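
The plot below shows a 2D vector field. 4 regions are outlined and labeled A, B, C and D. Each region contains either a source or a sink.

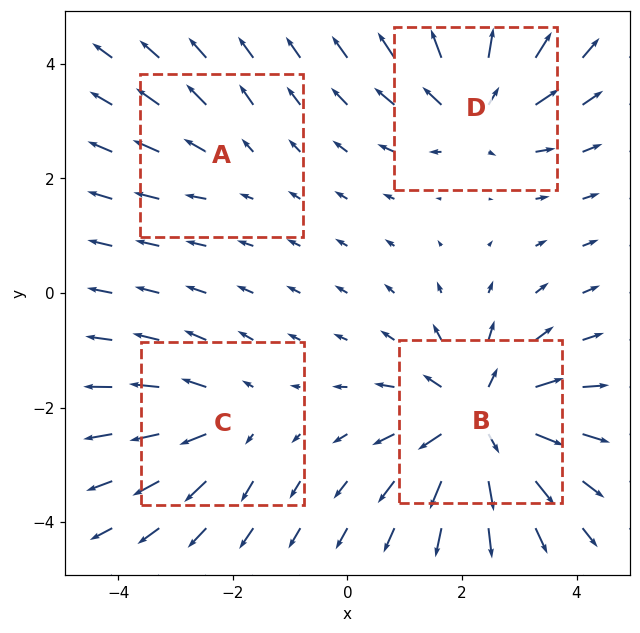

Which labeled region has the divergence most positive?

B

Divergence at each region's feature centre — A: about +2, B: about +7, C: about +4, D: about +5. Region B is most positive.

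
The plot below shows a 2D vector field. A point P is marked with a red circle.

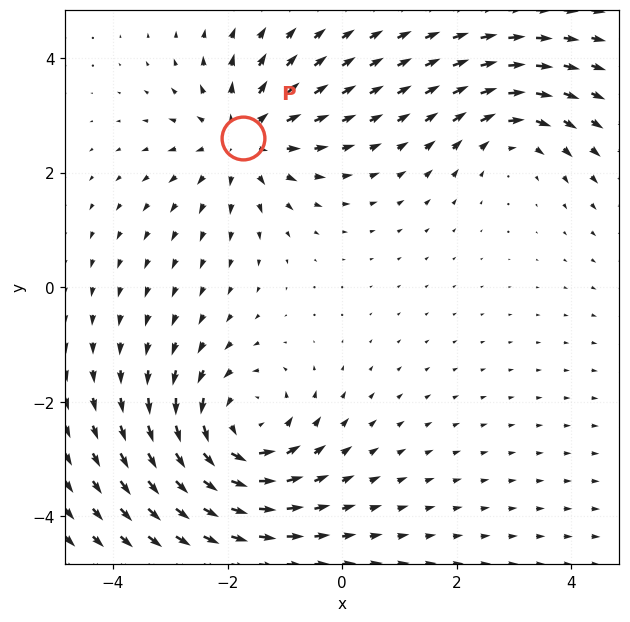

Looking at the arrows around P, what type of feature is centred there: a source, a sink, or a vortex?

source

At P (-1.7, 2.6) the arrows spread outward. Divergence about +4, curl ≈0 — positive divergence with near-zero curl is a source.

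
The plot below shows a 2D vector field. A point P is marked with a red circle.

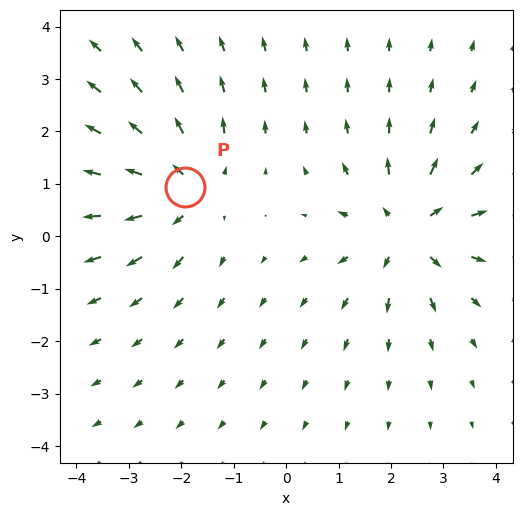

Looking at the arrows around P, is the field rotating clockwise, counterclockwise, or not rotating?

Near P at (-1.9, 0.9) the arrows show no circulation. The curl there is ≈0.

not rotating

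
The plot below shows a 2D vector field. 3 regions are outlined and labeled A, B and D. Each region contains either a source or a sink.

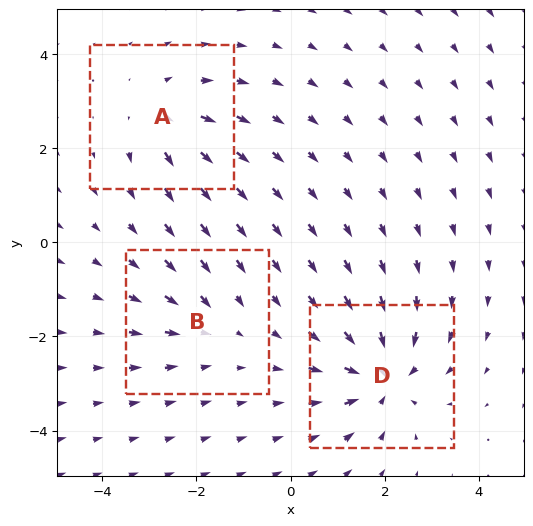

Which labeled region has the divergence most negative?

D

Divergence at each region's feature centre — A: about +3, B: about -2, D: about -5. Region D is most negative.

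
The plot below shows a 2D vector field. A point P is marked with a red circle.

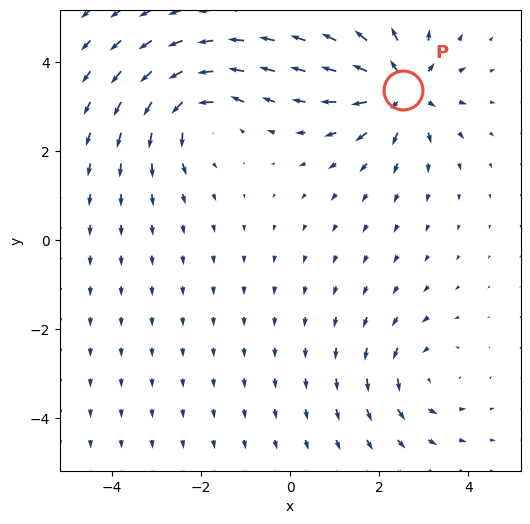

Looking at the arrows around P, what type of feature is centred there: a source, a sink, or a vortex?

At P (2.5, 3.4) the arrows spread outward. Divergence about +6, curl ≈0 — positive divergence with near-zero curl is a source.

source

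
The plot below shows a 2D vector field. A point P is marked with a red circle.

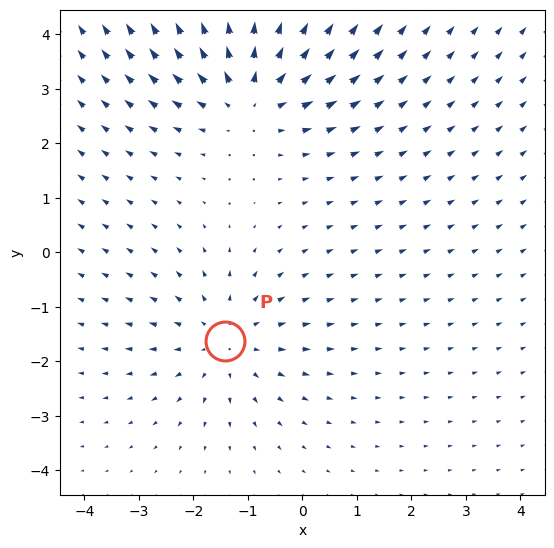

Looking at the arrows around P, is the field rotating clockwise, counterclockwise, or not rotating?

Near P at (-1.4, -1.6) the arrows show no circulation. The curl there is ≈0.

not rotating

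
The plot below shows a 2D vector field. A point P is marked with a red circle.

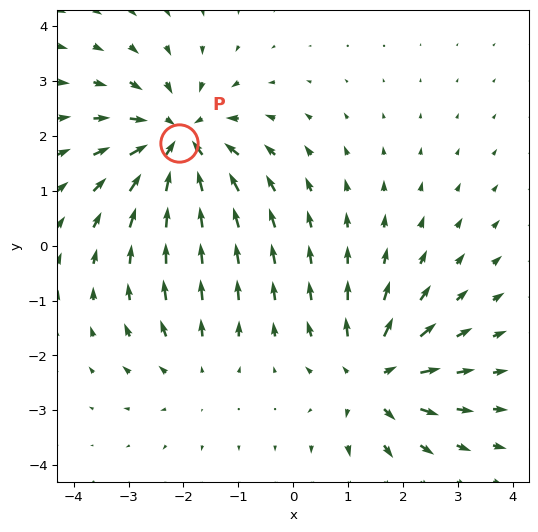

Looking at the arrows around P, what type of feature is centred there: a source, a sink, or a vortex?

At P (-2.1, 1.9) the arrows converge inward. Divergence about -5, curl ≈0 — negative divergence with near-zero curl is a sink.

sink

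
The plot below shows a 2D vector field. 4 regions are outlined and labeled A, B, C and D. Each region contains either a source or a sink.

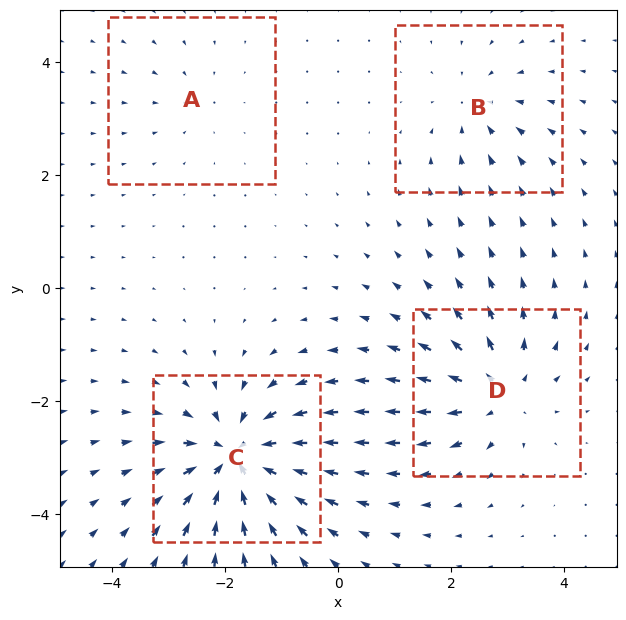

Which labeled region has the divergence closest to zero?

Divergence at each region's feature centre — A: about -2, B: about -3, C: about -8, D: about +6. Region A is closest to zero.

A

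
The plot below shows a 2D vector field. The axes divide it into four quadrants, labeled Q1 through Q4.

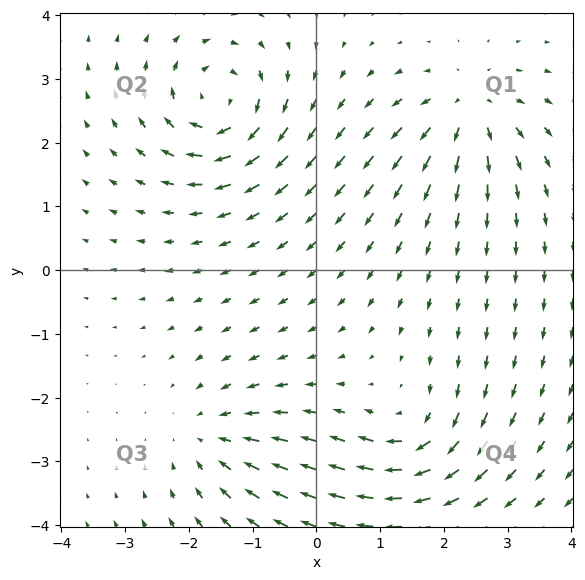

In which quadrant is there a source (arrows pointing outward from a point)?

Q1

The source sits at approximately (2.4, 2.5), which lies in quadrant Q1. The divergence there is about +5, positive as expected for a source.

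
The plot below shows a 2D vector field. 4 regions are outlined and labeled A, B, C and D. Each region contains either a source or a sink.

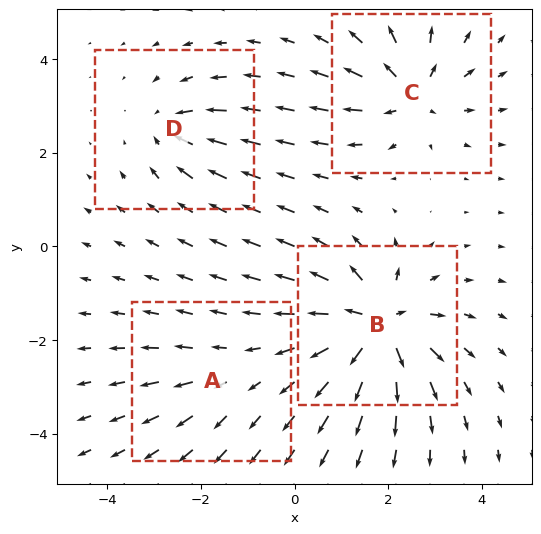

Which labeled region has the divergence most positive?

Divergence at each region's feature centre — A: about +2, B: about +8, C: about +6, D: about -4. Region B is most positive.

B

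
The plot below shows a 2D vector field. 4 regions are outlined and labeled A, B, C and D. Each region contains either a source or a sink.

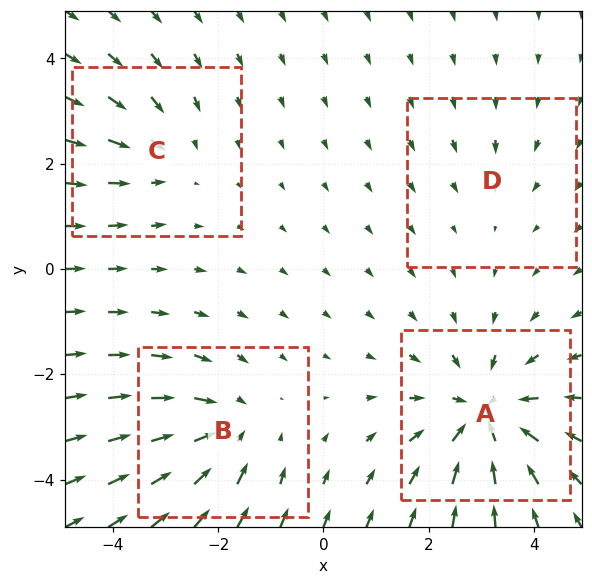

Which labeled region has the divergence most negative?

A

Divergence at each region's feature centre — A: about -6, B: about -4, C: about -3, D: about -2. Region A is most negative.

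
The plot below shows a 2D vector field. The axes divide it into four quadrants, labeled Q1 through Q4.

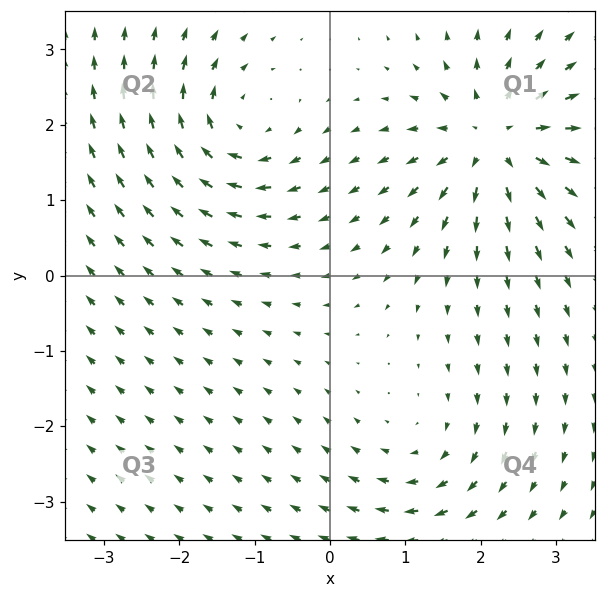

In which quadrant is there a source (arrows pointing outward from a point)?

The source sits at approximately (2.2, 1.8), which lies in quadrant Q1. The divergence there is about +5, positive as expected for a source.

Q1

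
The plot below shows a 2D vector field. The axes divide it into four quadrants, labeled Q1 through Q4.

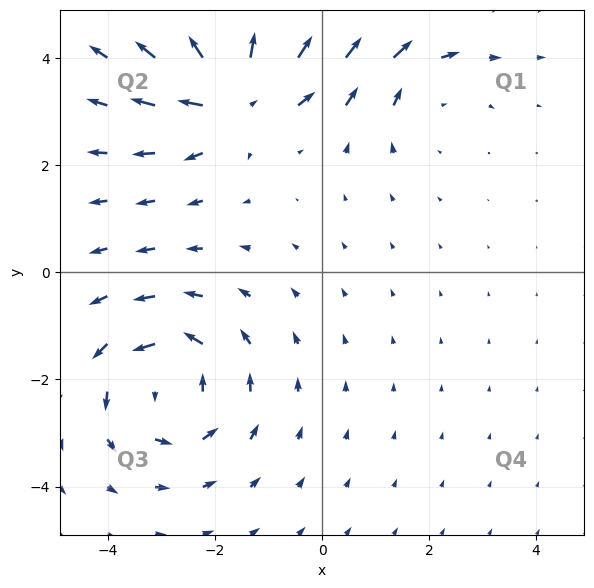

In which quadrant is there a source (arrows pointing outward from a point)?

Q2

The source sits at approximately (-1.6, 3.3), which lies in quadrant Q2. The divergence there is about +5, positive as expected for a source.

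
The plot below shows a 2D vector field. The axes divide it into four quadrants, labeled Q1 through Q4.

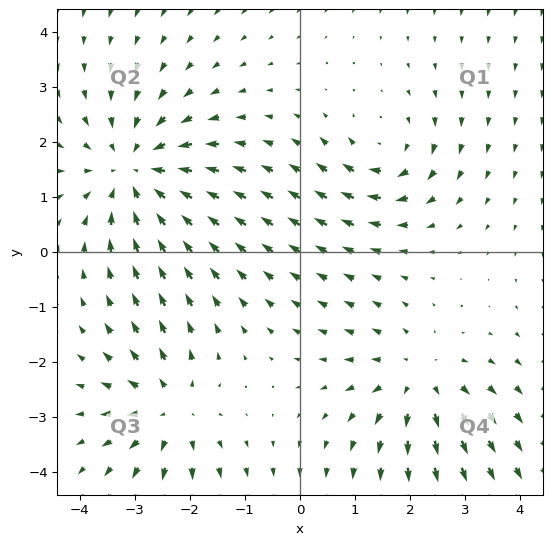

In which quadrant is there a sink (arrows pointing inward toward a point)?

The sink sits at approximately (-3.0, 1.5), which lies in quadrant Q2. The divergence there is about -4, negative as expected for a sink.

Q2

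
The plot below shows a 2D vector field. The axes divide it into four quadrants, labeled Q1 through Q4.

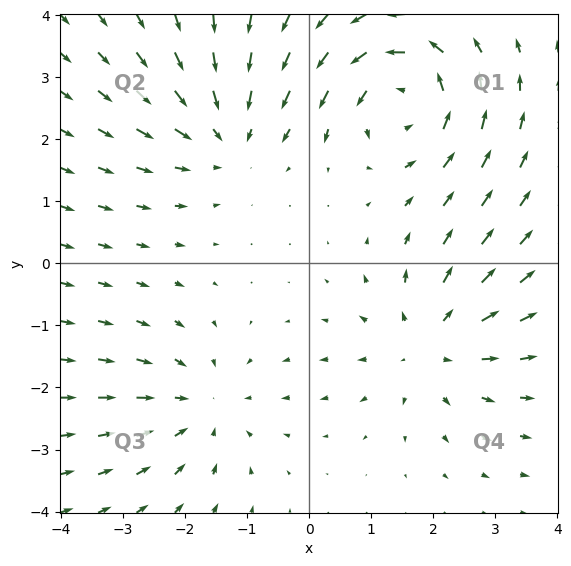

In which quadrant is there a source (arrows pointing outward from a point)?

The source sits at approximately (2.0, -1.3), which lies in quadrant Q4. The divergence there is about +3, positive as expected for a source.

Q4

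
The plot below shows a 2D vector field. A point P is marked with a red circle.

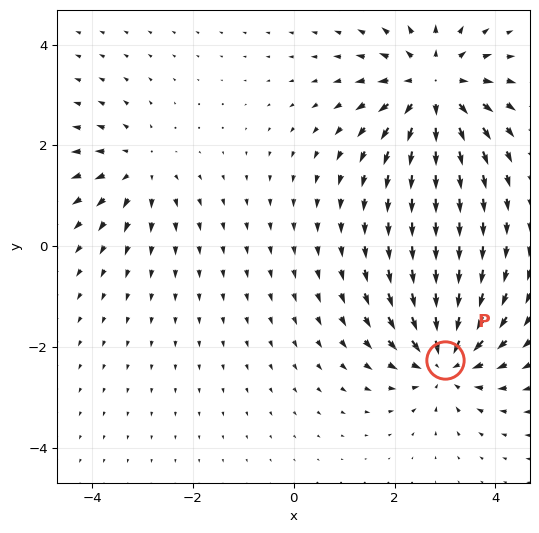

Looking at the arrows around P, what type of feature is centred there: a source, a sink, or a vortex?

sink

At P (3.0, -2.3) the arrows converge inward. Divergence about -5, curl ≈0 — negative divergence with near-zero curl is a sink.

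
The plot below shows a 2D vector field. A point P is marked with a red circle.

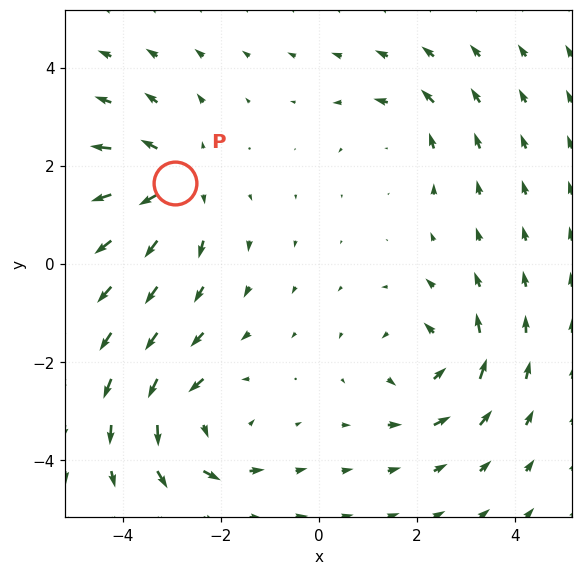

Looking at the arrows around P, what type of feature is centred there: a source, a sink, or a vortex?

source

At P (-2.9, 1.7) the arrows spread outward. Divergence about +4, curl ≈0 — positive divergence with near-zero curl is a source.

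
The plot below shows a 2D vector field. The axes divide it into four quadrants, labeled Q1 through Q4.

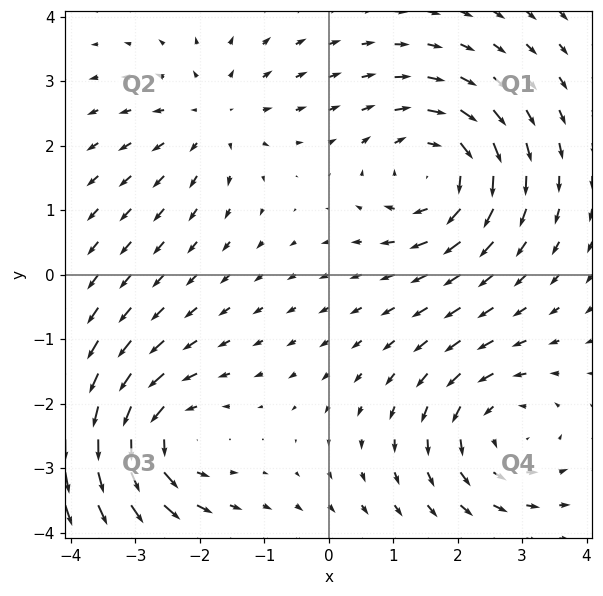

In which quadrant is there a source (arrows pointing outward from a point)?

Q2

The source sits at approximately (-1.8, 2.4), which lies in quadrant Q2. The divergence there is about +3, positive as expected for a source.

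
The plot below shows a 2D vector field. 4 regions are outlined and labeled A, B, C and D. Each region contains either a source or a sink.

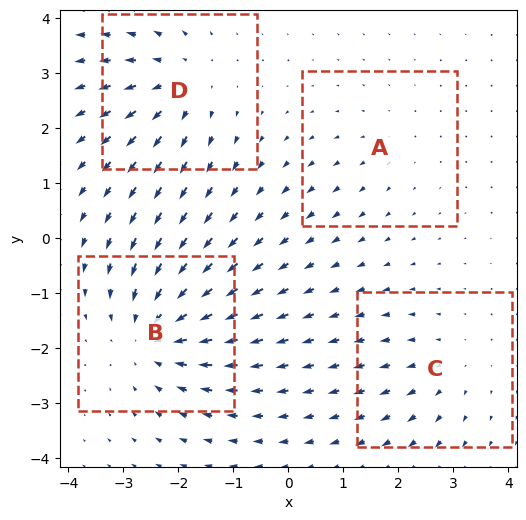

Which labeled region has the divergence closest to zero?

Divergence at each region's feature centre — A: about +2, B: about -5, C: about +3, D: about +4. Region A is closest to zero.

A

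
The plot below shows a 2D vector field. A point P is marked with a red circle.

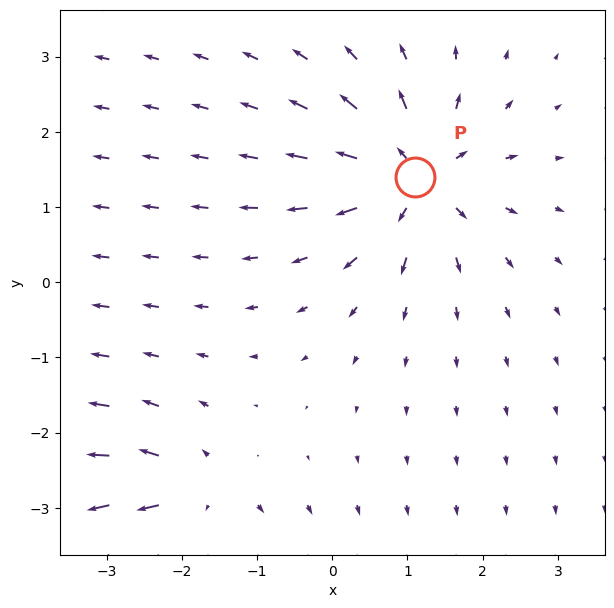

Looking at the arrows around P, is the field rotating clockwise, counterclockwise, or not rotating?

not rotating

Near P at (1.1, 1.4) the arrows show no circulation. The curl there is ≈0.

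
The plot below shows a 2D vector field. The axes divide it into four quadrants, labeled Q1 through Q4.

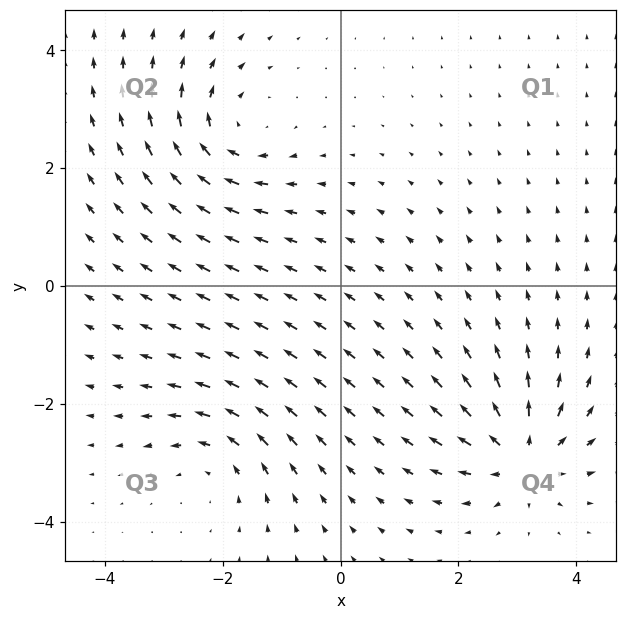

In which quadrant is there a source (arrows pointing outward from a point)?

Q4

The source sits at approximately (3.1, -2.9), which lies in quadrant Q4. The divergence there is about +6, positive as expected for a source.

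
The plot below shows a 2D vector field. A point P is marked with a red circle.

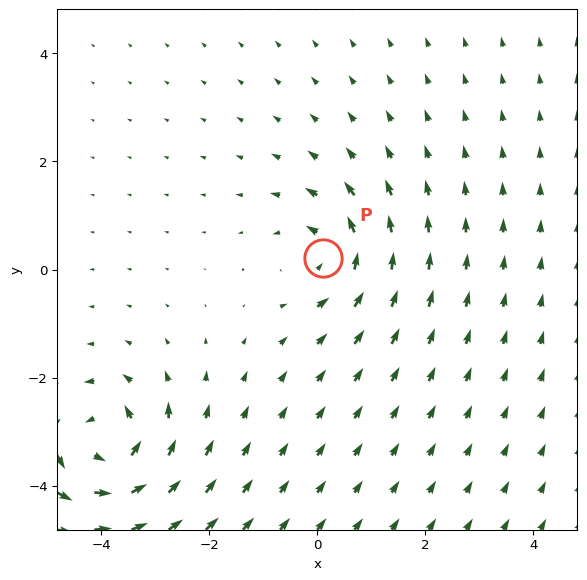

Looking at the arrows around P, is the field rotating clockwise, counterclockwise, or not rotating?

Near P at (0.1, 0.2) the arrows circulate counterclockwise. The curl (z-component) there is about +5; positive curl means counterclockwise rotation.

counterclockwise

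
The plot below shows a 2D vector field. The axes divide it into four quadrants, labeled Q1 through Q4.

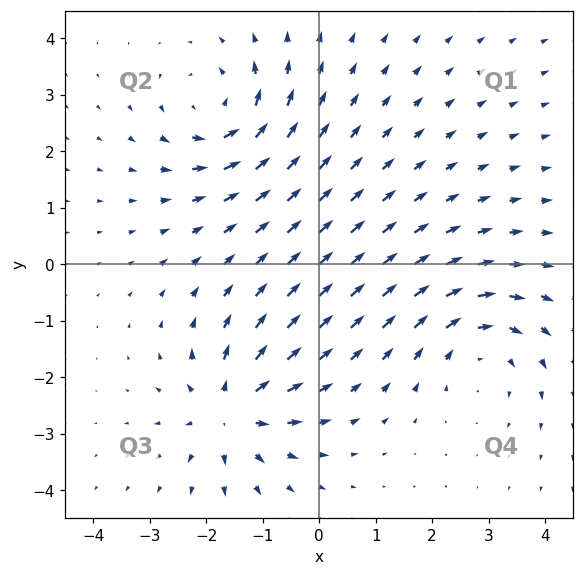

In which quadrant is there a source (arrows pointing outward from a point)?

The source sits at approximately (-1.6, -2.6), which lies in quadrant Q3. The divergence there is about +6, positive as expected for a source.

Q3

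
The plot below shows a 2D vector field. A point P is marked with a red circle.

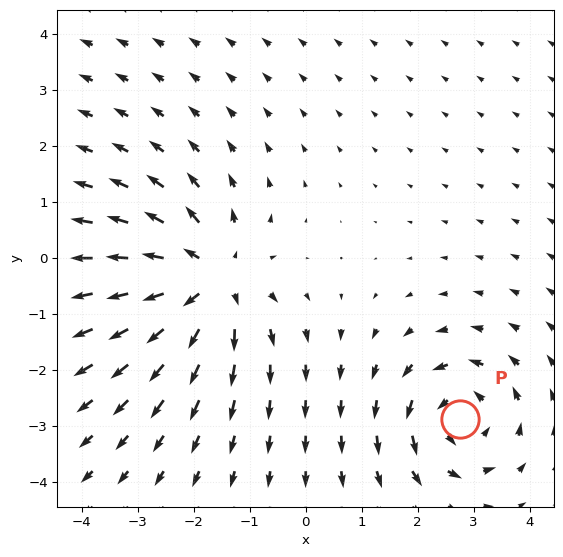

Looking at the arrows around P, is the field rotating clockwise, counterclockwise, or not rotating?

counterclockwise

Near P at (2.7, -2.9) the arrows circulate counterclockwise. The curl (z-component) there is about +3; positive curl means counterclockwise rotation.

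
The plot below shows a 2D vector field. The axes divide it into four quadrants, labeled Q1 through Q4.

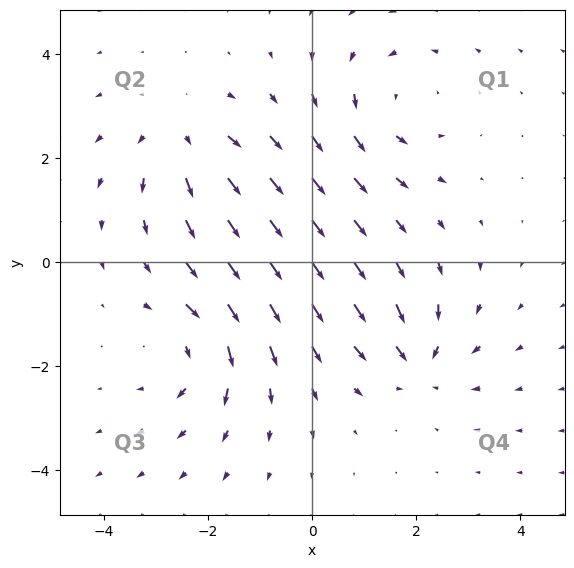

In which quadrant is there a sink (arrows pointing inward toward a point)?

Q4

The sink sits at approximately (2.1, -1.9), which lies in quadrant Q4. The divergence there is about -5, negative as expected for a sink.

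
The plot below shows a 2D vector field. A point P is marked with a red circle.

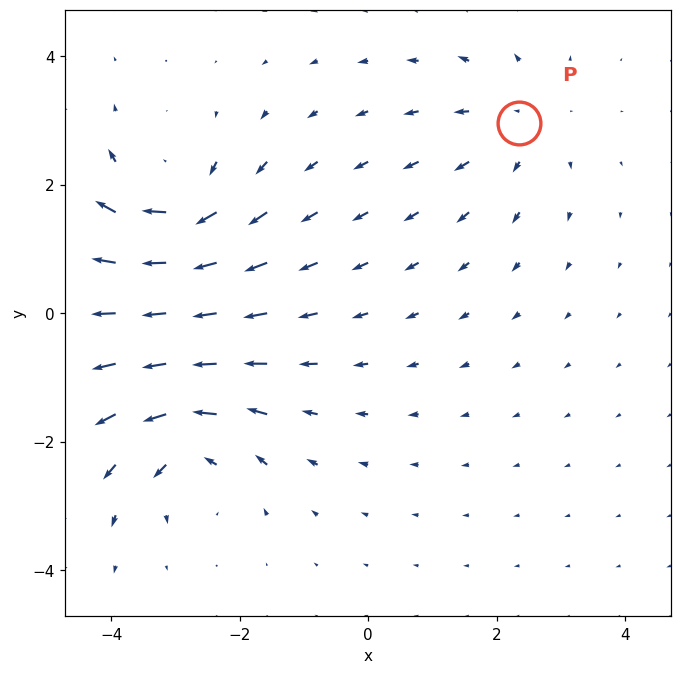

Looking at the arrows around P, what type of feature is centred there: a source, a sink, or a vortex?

source

At P (2.4, 3.0) the arrows spread outward. Divergence about +3, curl ≈0 — positive divergence with near-zero curl is a source.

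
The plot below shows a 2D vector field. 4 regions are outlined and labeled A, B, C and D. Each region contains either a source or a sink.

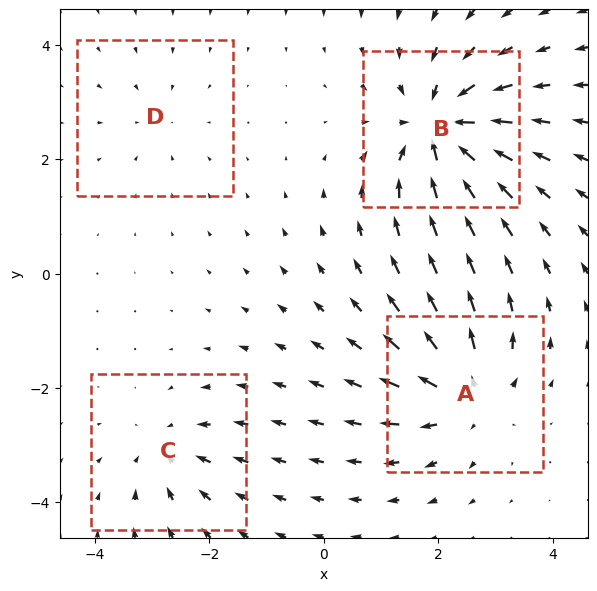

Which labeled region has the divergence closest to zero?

Divergence at each region's feature centre — A: about +6, B: about -8, C: about -4, D: about -2. Region D is closest to zero.

D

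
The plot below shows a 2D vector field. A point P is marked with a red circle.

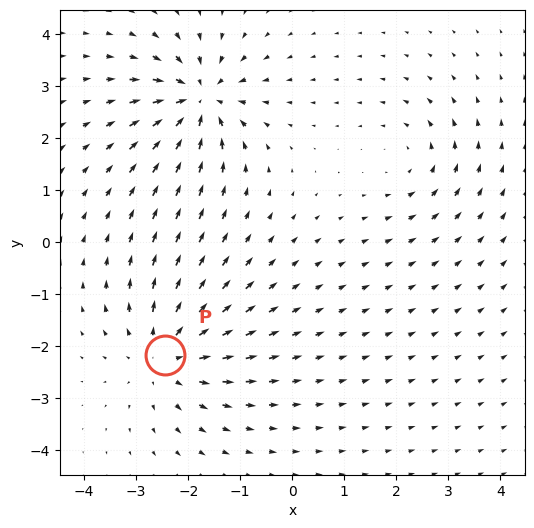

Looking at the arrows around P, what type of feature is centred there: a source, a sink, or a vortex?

At P (-2.4, -2.2) the arrows spread outward. Divergence about +4, curl ≈0 — positive divergence with near-zero curl is a source.

source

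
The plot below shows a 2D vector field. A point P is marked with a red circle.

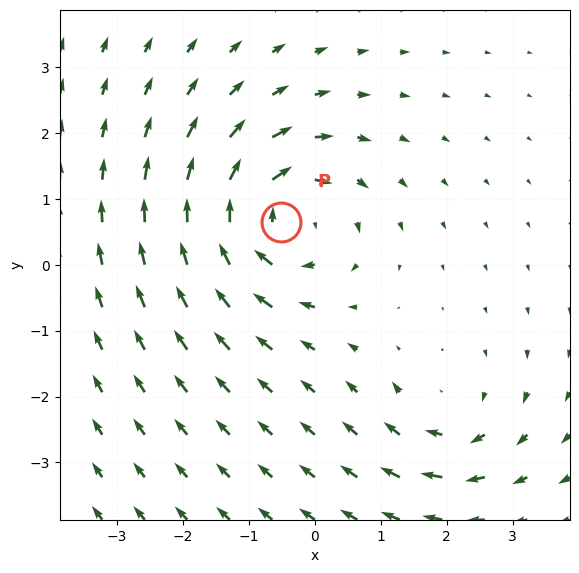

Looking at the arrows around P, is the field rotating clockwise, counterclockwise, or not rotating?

Near P at (-0.5, 0.6) the arrows circulate clockwise. The curl (z-component) there is about -5; negative curl means clockwise rotation.

clockwise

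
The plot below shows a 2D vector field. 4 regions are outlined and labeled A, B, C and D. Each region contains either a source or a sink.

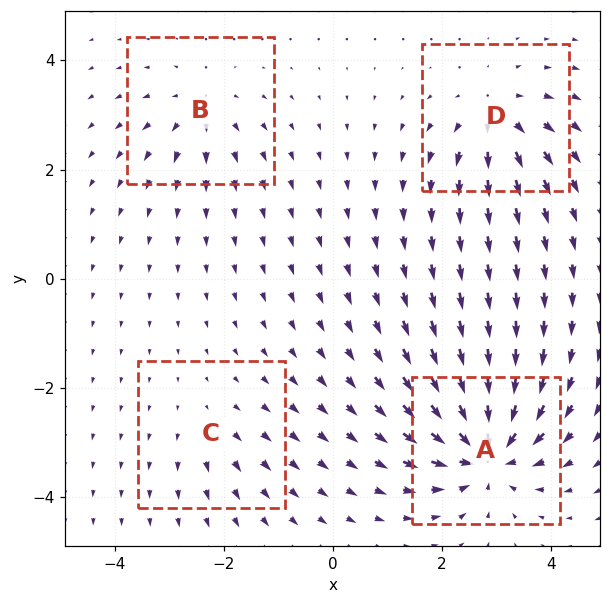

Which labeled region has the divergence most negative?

A

Divergence at each region's feature centre — A: about -9, B: about +4, C: about +3, D: about +6. Region A is most negative.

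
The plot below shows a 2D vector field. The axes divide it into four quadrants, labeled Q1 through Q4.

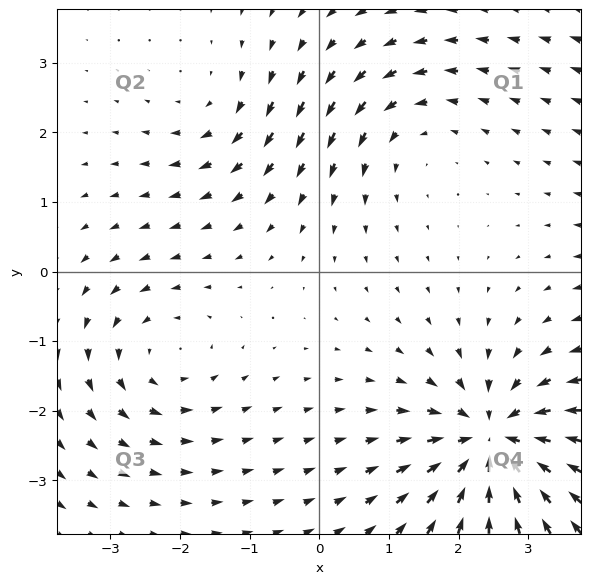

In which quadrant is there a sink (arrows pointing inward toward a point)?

Q4

The sink sits at approximately (2.5, -2.4), which lies in quadrant Q4. The divergence there is about -6, negative as expected for a sink.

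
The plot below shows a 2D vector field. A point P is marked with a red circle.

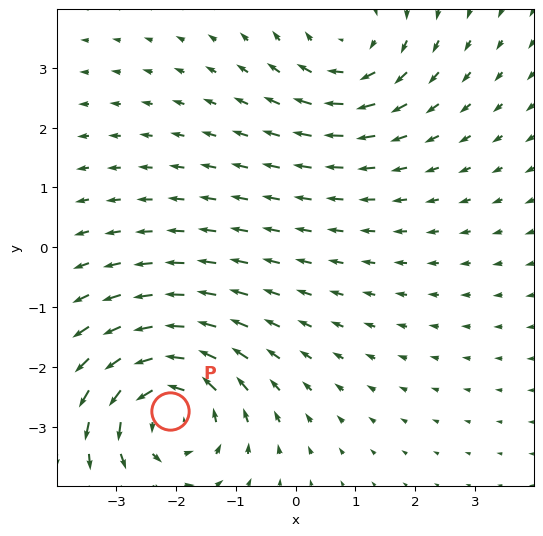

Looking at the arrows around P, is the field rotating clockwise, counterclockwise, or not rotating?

Near P at (-2.1, -2.7) the arrows circulate counterclockwise. The curl (z-component) there is about +5; positive curl means counterclockwise rotation.

counterclockwise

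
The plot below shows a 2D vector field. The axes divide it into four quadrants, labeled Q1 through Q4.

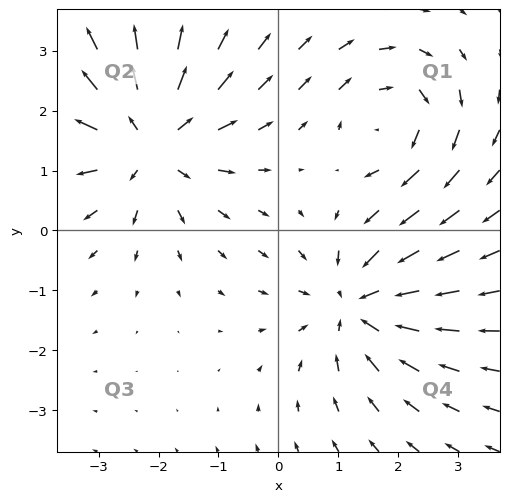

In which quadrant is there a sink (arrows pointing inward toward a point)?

Q4

The sink sits at approximately (1.3, -1.2), which lies in quadrant Q4. The divergence there is about -3, negative as expected for a sink.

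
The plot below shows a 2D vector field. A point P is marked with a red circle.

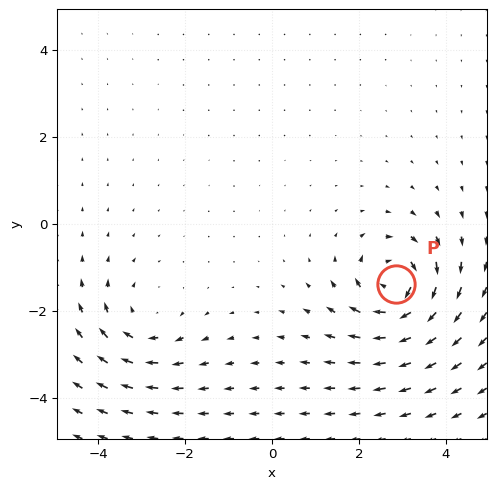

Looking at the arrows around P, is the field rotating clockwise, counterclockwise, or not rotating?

clockwise

Near P at (2.9, -1.4) the arrows circulate clockwise. The curl (z-component) there is about -5; negative curl means clockwise rotation.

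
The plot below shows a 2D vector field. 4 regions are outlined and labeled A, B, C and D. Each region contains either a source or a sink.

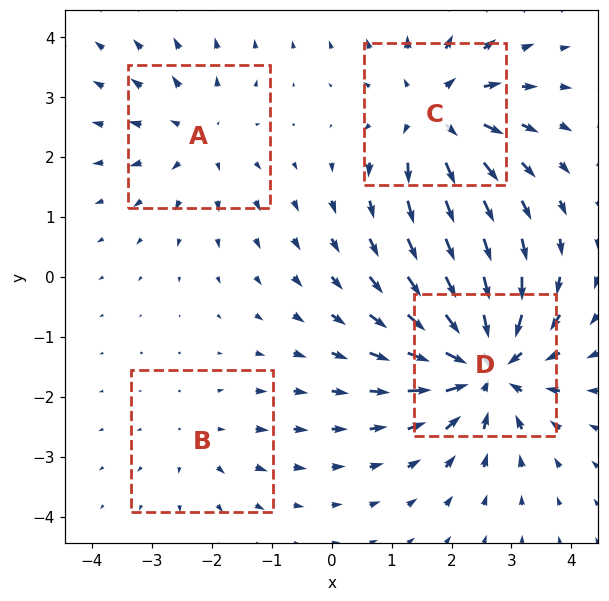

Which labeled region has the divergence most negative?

Divergence at each region's feature centre — A: about +3, B: about +2, C: about +5, D: about -7. Region D is most negative.

D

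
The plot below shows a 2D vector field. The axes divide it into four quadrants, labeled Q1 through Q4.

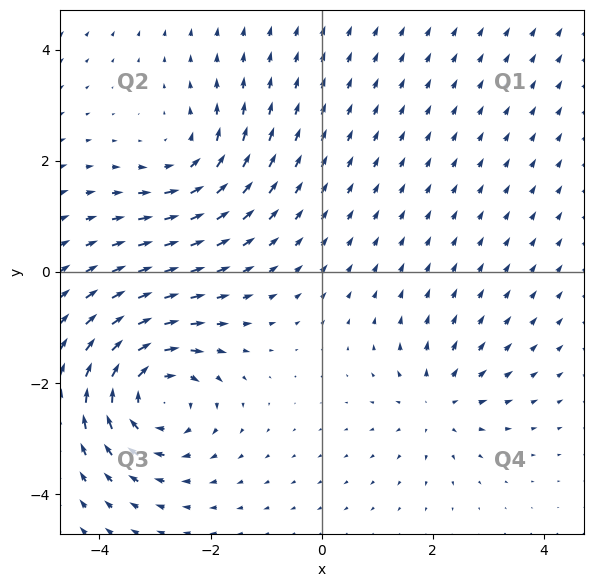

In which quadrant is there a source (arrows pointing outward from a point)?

Q4

The source sits at approximately (2.1, -2.4), which lies in quadrant Q4. The divergence there is about +3, positive as expected for a source.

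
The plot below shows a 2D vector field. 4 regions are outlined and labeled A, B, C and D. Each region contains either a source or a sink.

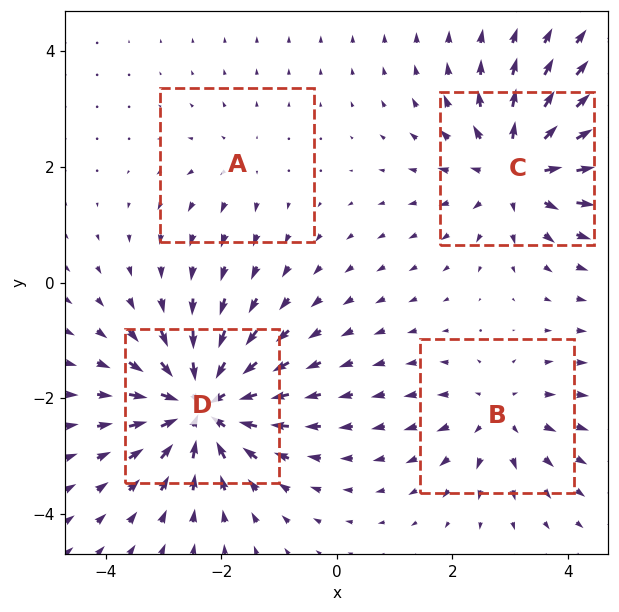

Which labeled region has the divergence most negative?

D

Divergence at each region's feature centre — A: about +2, B: about +4, C: about +6, D: about -8. Region D is most negative.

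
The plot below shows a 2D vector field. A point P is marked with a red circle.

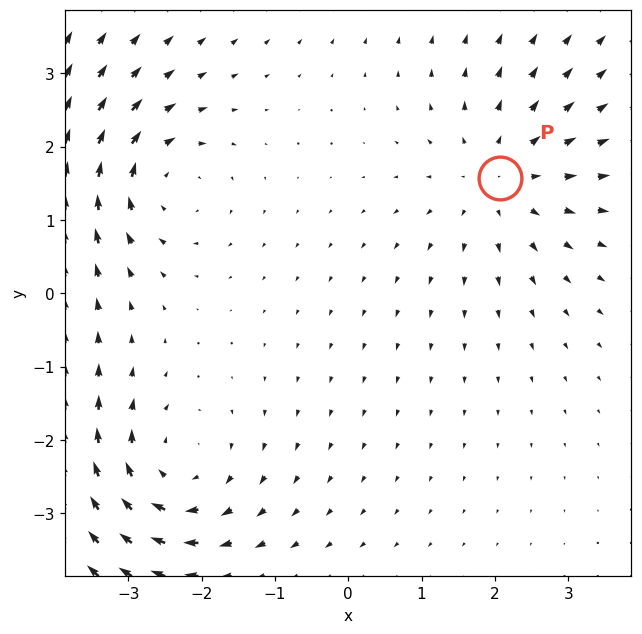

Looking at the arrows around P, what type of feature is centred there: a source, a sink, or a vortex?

source

At P (2.1, 1.6) the arrows spread outward. Divergence about +3, curl ≈0 — positive divergence with near-zero curl is a source.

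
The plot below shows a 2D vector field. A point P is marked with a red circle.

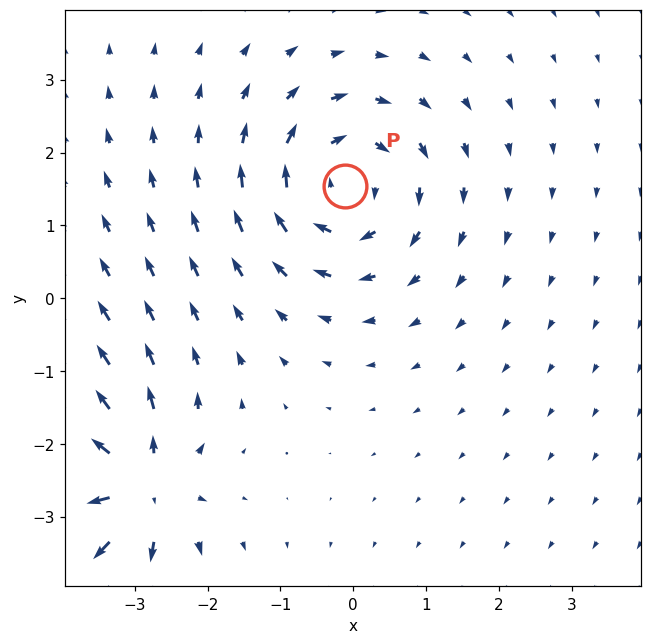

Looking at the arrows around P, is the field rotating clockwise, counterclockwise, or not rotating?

Near P at (-0.1, 1.5) the arrows circulate clockwise. The curl (z-component) there is about -5; negative curl means clockwise rotation.

clockwise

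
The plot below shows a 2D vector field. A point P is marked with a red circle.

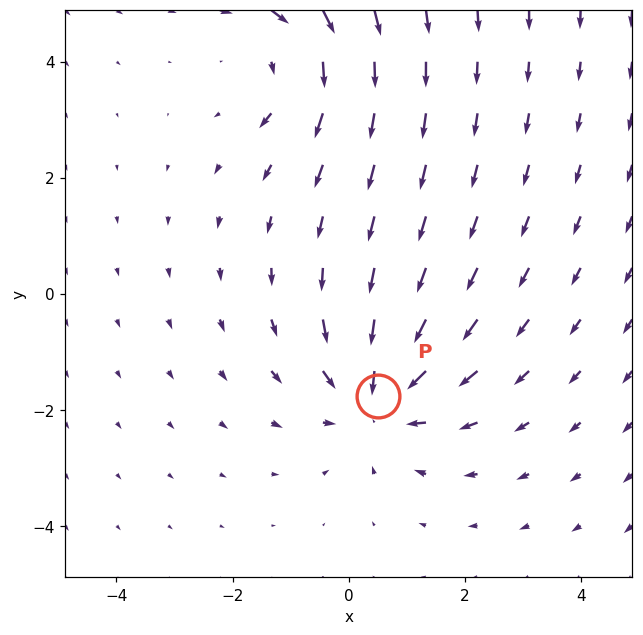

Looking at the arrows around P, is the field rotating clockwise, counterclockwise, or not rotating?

not rotating

Near P at (0.5, -1.8) the arrows show no circulation. The curl there is ≈0.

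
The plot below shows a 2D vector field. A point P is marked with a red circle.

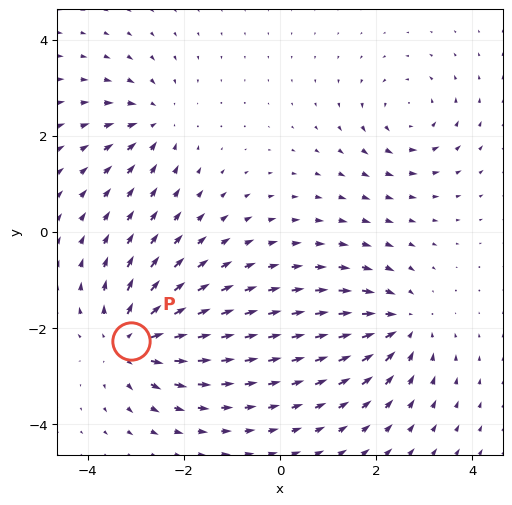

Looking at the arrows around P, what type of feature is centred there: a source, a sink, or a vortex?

At P (-3.1, -2.3) the arrows spread outward. Divergence about +5, curl ≈0 — positive divergence with near-zero curl is a source.

source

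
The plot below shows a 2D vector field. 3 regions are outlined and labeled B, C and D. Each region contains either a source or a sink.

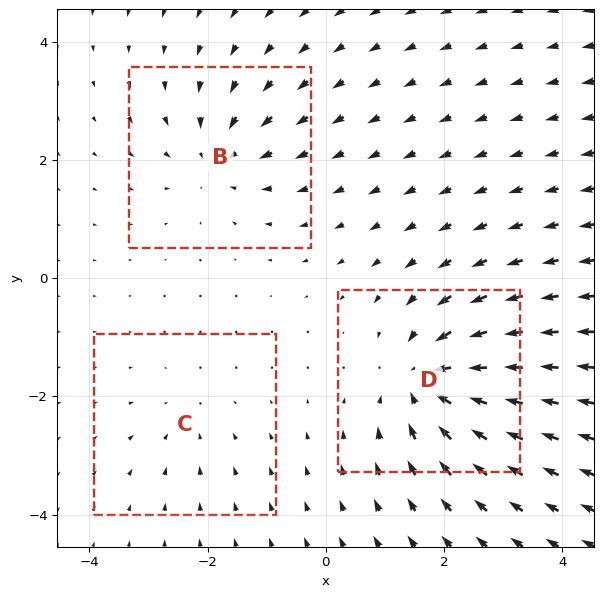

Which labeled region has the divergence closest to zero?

C

Divergence at each region's feature centre — B: about -4, C: about -2, D: about -5. Region C is closest to zero.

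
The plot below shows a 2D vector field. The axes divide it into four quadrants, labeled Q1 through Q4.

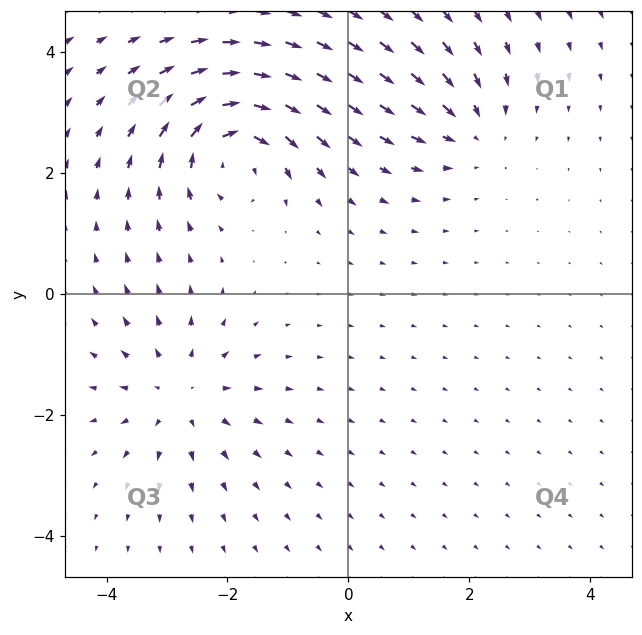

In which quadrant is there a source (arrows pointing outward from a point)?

Q3

The source sits at approximately (-2.8, -1.7), which lies in quadrant Q3. The divergence there is about +3, positive as expected for a source.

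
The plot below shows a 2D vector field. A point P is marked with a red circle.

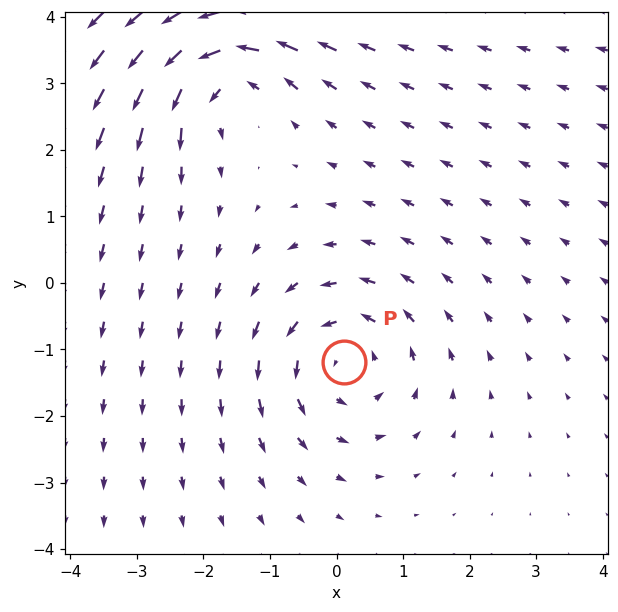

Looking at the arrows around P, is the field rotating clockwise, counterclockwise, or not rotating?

counterclockwise

Near P at (0.1, -1.2) the arrows circulate counterclockwise. The curl (z-component) there is about +3; positive curl means counterclockwise rotation.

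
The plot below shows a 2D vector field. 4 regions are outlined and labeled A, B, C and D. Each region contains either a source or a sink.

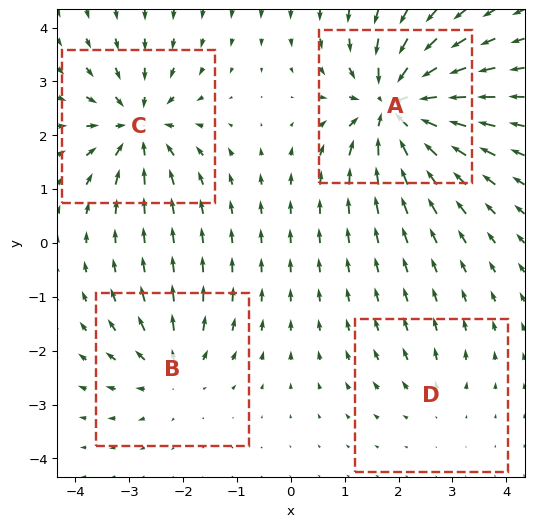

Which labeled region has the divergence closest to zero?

D

Divergence at each region's feature centre — A: about -9, B: about +4, C: about -6, D: about +2. Region D is closest to zero.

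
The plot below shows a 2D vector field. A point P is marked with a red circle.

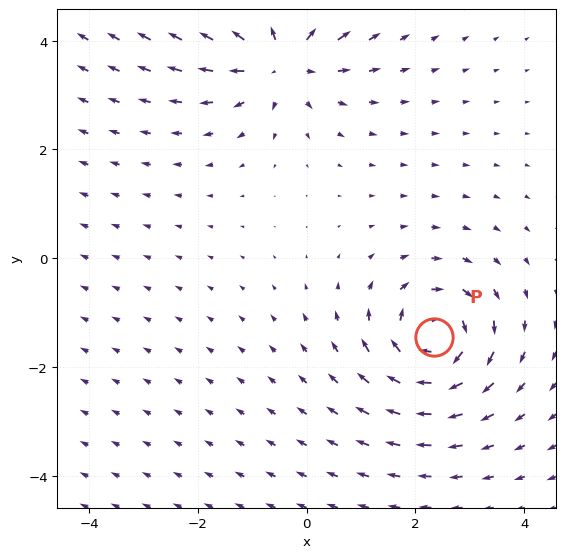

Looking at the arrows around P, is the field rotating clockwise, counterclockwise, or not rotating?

clockwise

Near P at (2.3, -1.4) the arrows circulate clockwise. The curl (z-component) there is about -6; negative curl means clockwise rotation.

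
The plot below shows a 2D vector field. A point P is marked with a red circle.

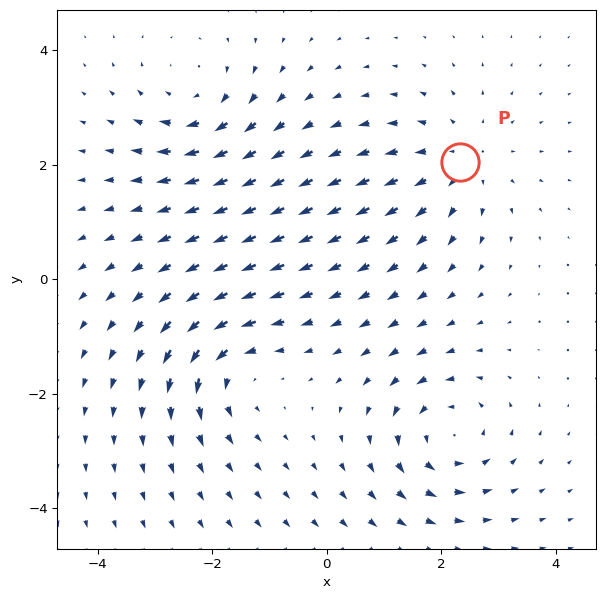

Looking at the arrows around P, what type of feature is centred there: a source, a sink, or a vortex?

source

At P (2.3, 2.1) the arrows spread outward. Divergence about +3, curl ≈0 — positive divergence with near-zero curl is a source.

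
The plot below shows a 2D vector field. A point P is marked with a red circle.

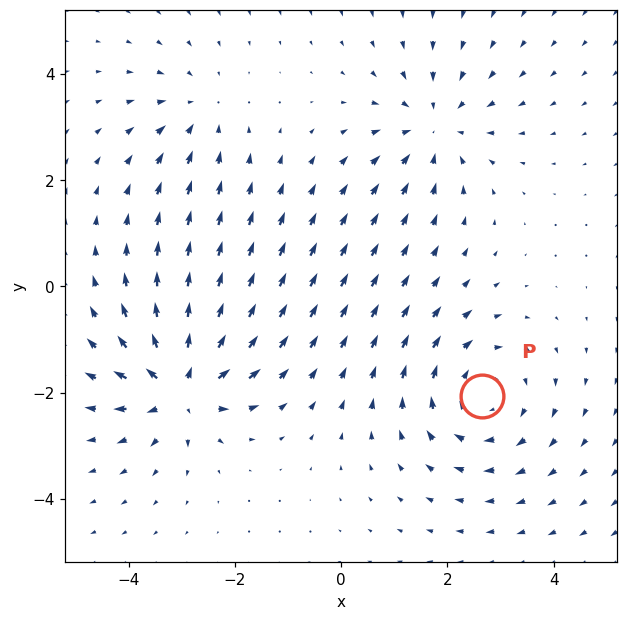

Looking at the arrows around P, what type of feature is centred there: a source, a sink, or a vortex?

At P (2.7, -2.1) the arrows circulate clockwise. Divergence ≈0, curl about -3 — near-zero divergence with nonzero curl is a vortex.

vortex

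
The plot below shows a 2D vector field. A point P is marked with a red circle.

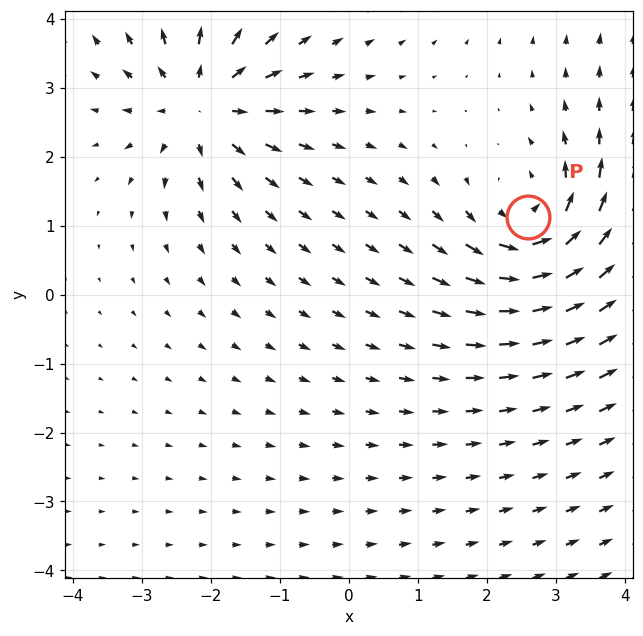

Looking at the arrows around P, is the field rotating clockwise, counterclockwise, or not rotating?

Near P at (2.6, 1.1) the arrows circulate counterclockwise. The curl (z-component) there is about +4; positive curl means counterclockwise rotation.

counterclockwise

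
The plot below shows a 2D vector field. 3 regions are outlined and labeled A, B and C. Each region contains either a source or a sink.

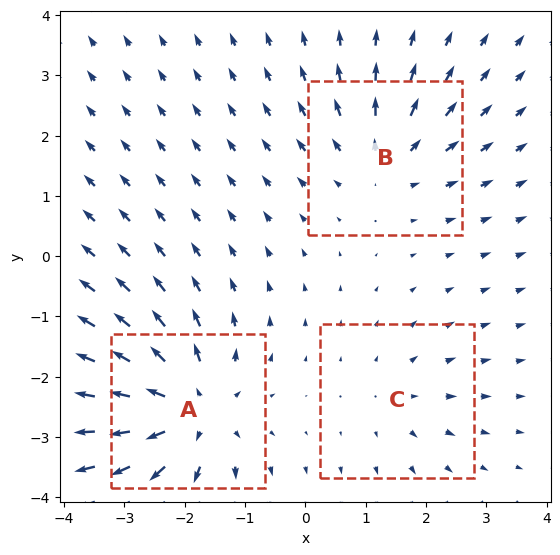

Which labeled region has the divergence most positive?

A

Divergence at each region's feature centre — A: about +5, B: about +3, C: about +2. Region A is most positive.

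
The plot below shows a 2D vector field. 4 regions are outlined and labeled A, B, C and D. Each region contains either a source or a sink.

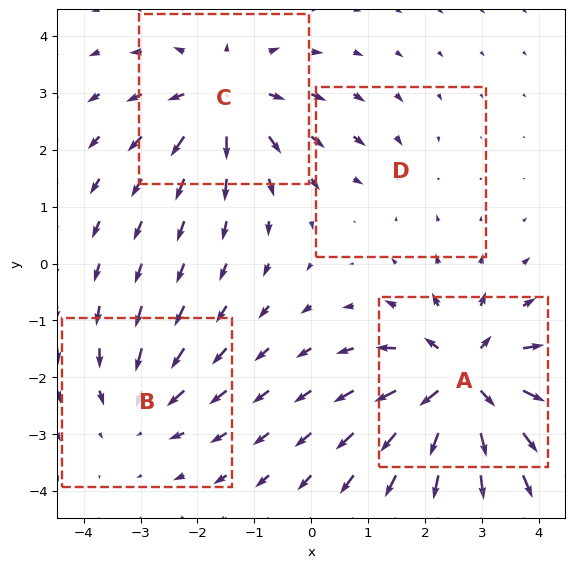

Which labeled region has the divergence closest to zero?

D

Divergence at each region's feature centre — A: about +7, B: about -3, C: about +5, D: about -2. Region D is closest to zero.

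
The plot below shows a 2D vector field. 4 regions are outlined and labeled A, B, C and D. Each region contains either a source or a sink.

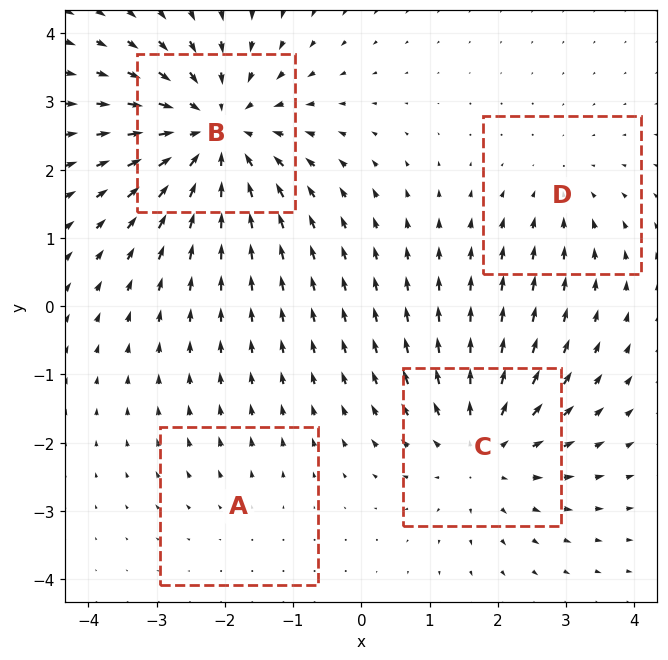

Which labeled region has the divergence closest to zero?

Divergence at each region's feature centre — A: about +2, B: about -6, C: about +5, D: about -3. Region A is closest to zero.

A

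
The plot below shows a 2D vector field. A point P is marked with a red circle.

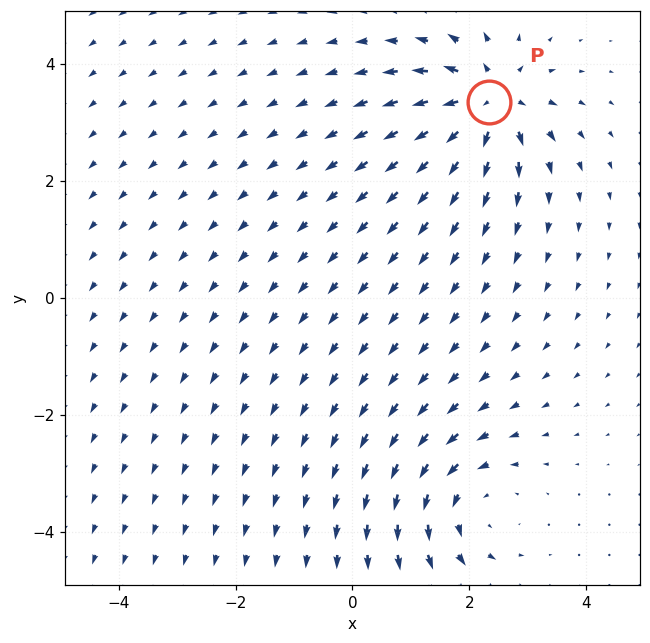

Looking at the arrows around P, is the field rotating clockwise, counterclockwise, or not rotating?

not rotating

Near P at (2.3, 3.4) the arrows show no circulation. The curl there is ≈0.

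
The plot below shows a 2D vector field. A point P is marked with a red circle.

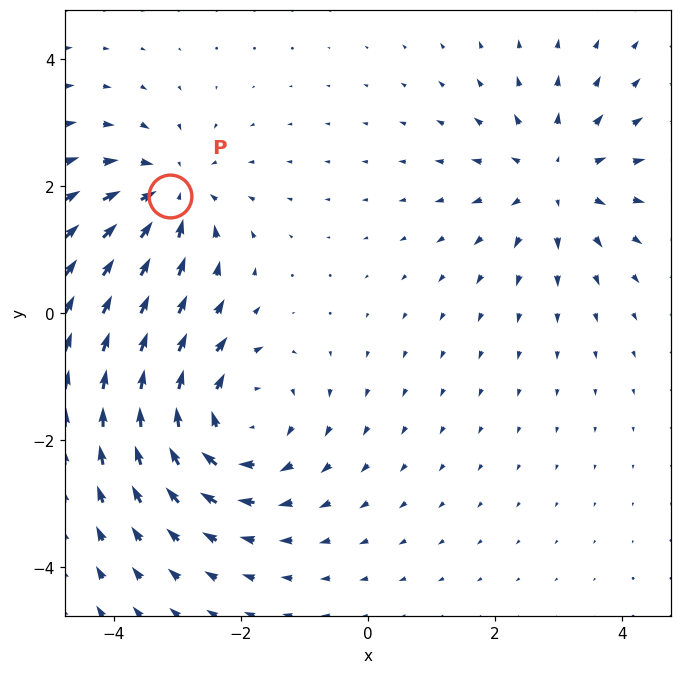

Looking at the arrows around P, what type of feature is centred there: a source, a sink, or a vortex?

At P (-3.1, 1.9) the arrows converge inward. Divergence about -4, curl ≈0 — negative divergence with near-zero curl is a sink.

sink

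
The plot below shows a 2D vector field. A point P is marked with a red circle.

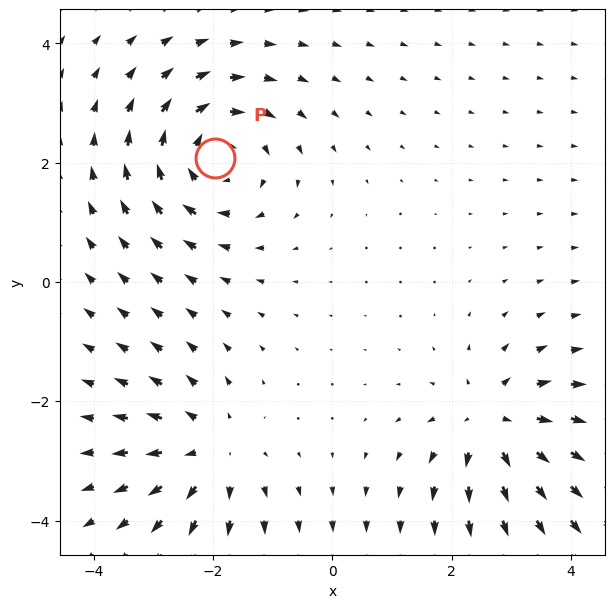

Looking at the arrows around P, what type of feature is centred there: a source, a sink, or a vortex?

At P (-2.0, 2.1) the arrows circulate clockwise. Divergence ≈0, curl about -5 — near-zero divergence with nonzero curl is a vortex.

vortex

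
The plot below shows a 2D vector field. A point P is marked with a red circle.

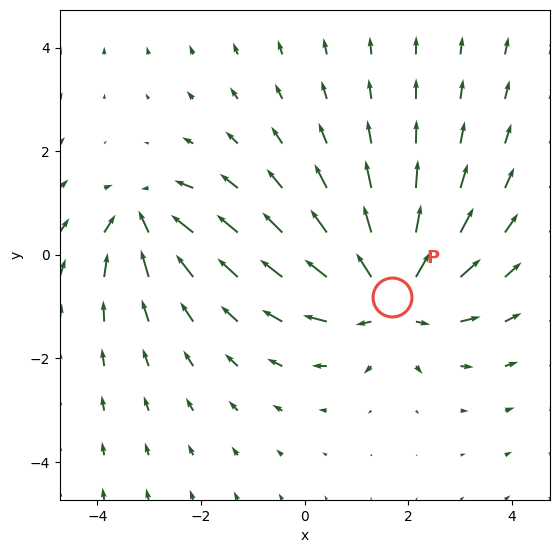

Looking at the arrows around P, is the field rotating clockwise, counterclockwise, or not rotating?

not rotating

Near P at (1.7, -0.8) the arrows show no circulation. The curl there is ≈0.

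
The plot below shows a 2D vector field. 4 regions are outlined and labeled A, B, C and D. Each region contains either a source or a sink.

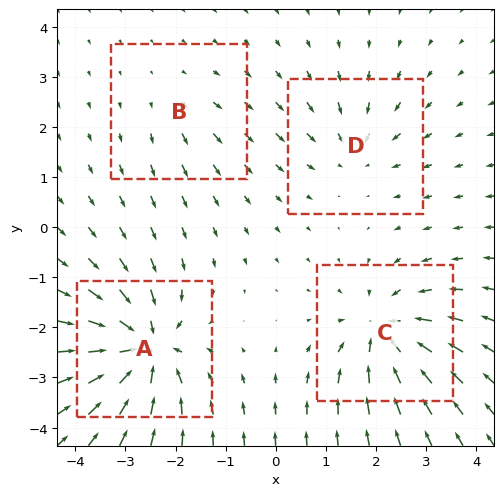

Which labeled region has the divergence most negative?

Divergence at each region's feature centre — A: about -8, B: about +2, C: about -6, D: about -4. Region A is most negative.

A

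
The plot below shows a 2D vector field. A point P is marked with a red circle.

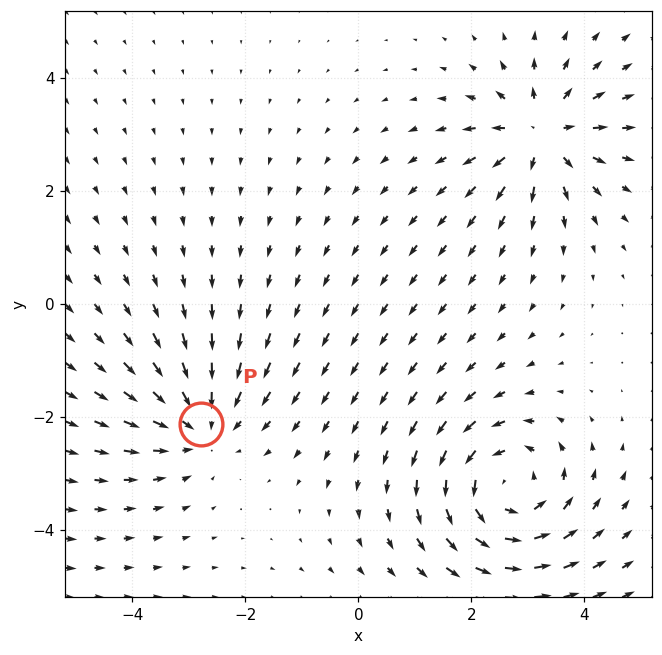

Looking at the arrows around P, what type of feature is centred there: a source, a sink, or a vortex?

sink

At P (-2.8, -2.1) the arrows converge inward. Divergence about -3, curl ≈0 — negative divergence with near-zero curl is a sink.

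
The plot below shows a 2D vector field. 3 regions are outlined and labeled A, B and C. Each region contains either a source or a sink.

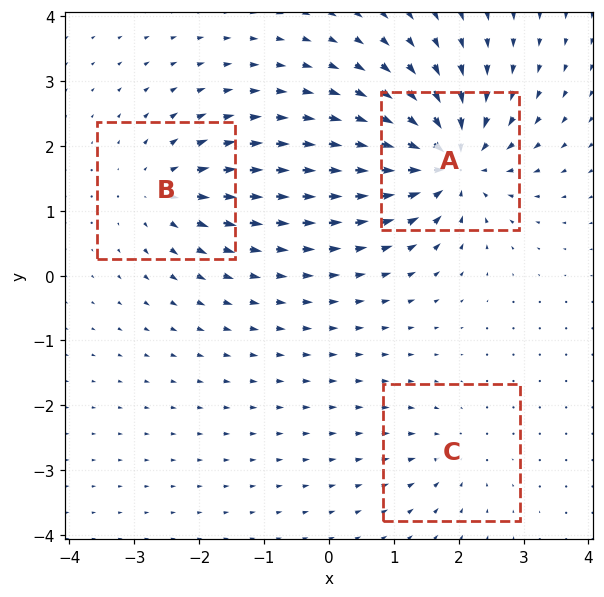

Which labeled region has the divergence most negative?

A

Divergence at each region's feature centre — A: about -7, B: about +4, C: about -2. Region A is most negative.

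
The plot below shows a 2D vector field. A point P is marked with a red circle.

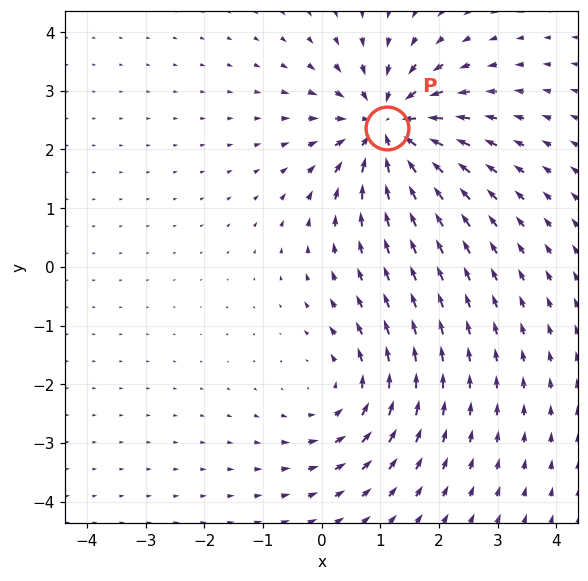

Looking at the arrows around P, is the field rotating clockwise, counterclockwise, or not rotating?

Near P at (1.1, 2.4) the arrows show no circulation. The curl there is ≈0.

not rotating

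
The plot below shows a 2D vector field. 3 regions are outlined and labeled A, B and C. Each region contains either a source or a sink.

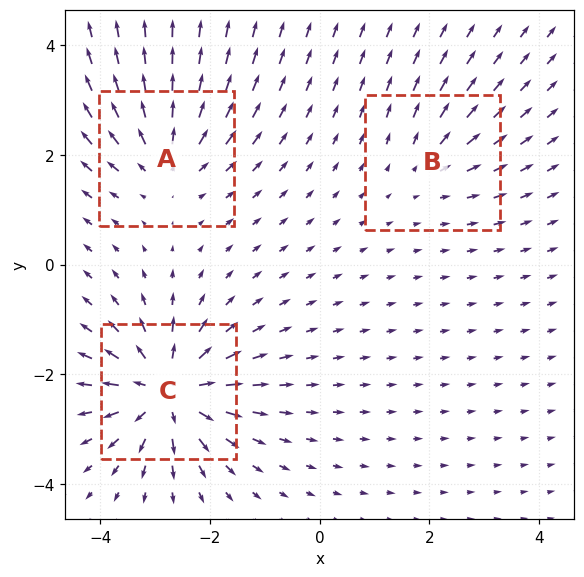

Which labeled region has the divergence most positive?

Divergence at each region's feature centre — A: about +4, B: about +2, C: about +6. Region C is most positive.

C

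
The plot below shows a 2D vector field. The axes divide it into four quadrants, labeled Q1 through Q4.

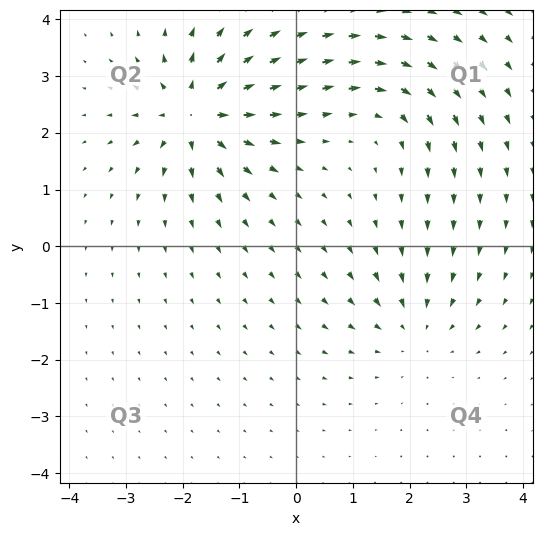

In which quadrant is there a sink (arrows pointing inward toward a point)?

The sink sits at approximately (2.1, -1.4), which lies in quadrant Q4. The divergence there is about -3, negative as expected for a sink.

Q4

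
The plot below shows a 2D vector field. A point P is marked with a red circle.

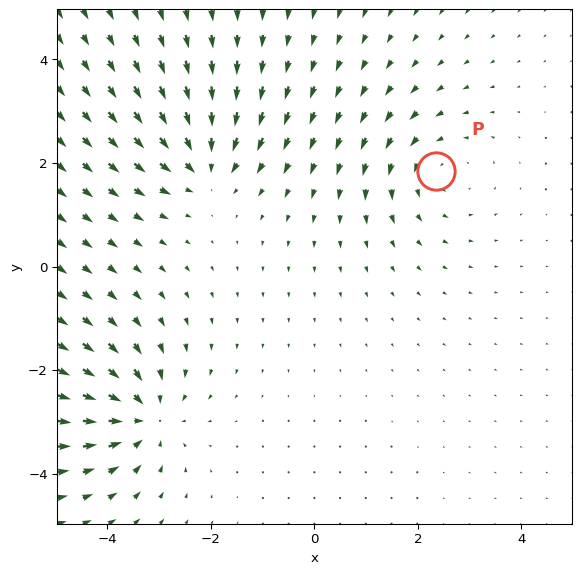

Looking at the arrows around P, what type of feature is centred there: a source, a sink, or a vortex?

vortex

At P (2.3, 1.8) the arrows circulate counterclockwise. Divergence ≈0, curl about +3 — near-zero divergence with nonzero curl is a vortex.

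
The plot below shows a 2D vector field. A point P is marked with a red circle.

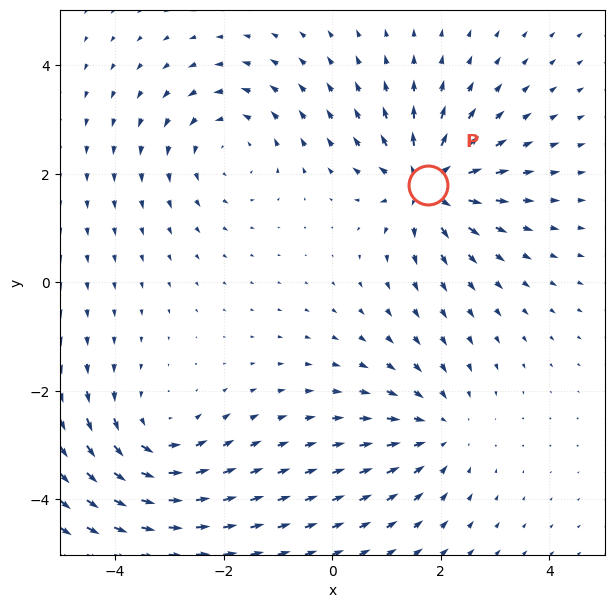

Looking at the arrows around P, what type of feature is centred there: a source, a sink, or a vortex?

At P (1.8, 1.8) the arrows spread outward. Divergence about +5, curl ≈0 — positive divergence with near-zero curl is a source.

source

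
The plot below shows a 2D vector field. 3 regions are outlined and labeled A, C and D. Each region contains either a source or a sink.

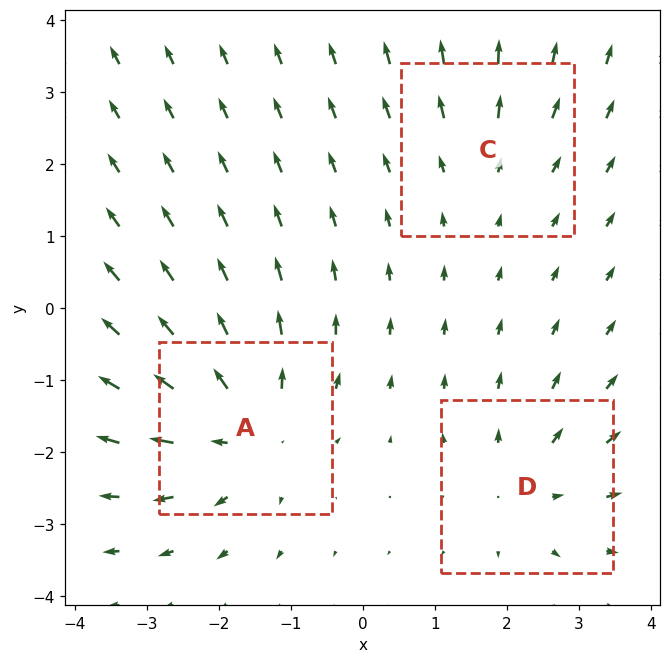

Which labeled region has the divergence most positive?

A

Divergence at each region's feature centre — A: about +4, C: about +2, D: about +3. Region A is most positive.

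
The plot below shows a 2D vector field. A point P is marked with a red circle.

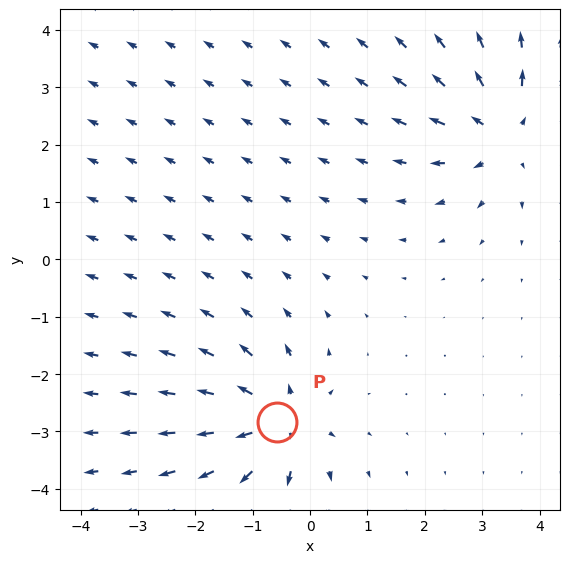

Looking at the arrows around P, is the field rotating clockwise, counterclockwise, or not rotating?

Near P at (-0.6, -2.8) the arrows show no circulation. The curl there is ≈0.

not rotating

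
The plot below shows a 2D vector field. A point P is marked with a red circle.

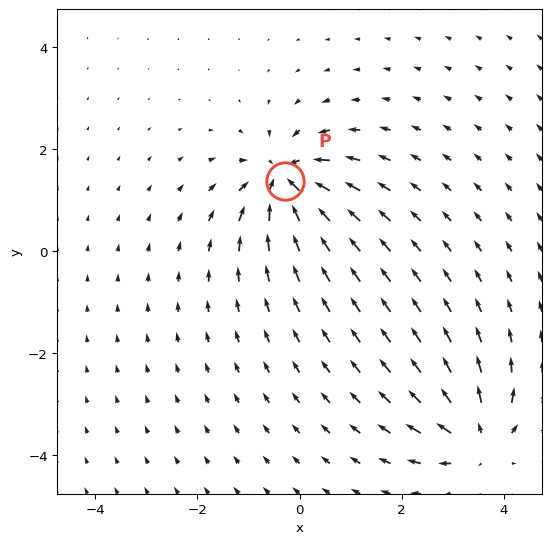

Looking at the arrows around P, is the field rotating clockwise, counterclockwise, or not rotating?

Near P at (-0.3, 1.4) the arrows show no circulation. The curl there is ≈0.

not rotating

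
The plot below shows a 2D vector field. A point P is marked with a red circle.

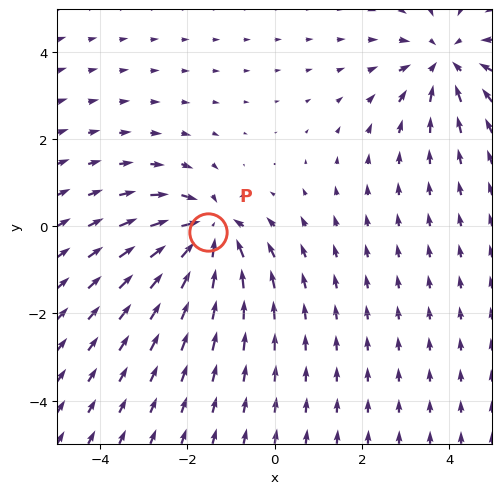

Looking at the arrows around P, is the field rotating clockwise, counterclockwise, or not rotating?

Near P at (-1.5, -0.1) the arrows show no circulation. The curl there is ≈0.

not rotating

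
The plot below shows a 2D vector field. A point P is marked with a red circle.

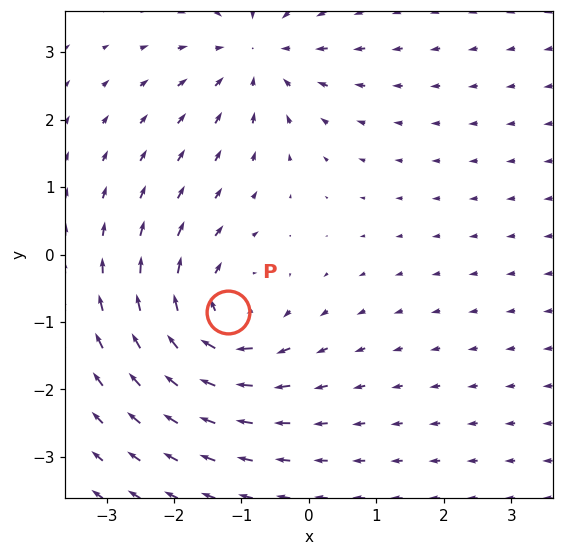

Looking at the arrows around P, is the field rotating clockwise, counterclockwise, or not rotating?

Near P at (-1.2, -0.8) the arrows circulate clockwise. The curl (z-component) there is about -6; negative curl means clockwise rotation.

clockwise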